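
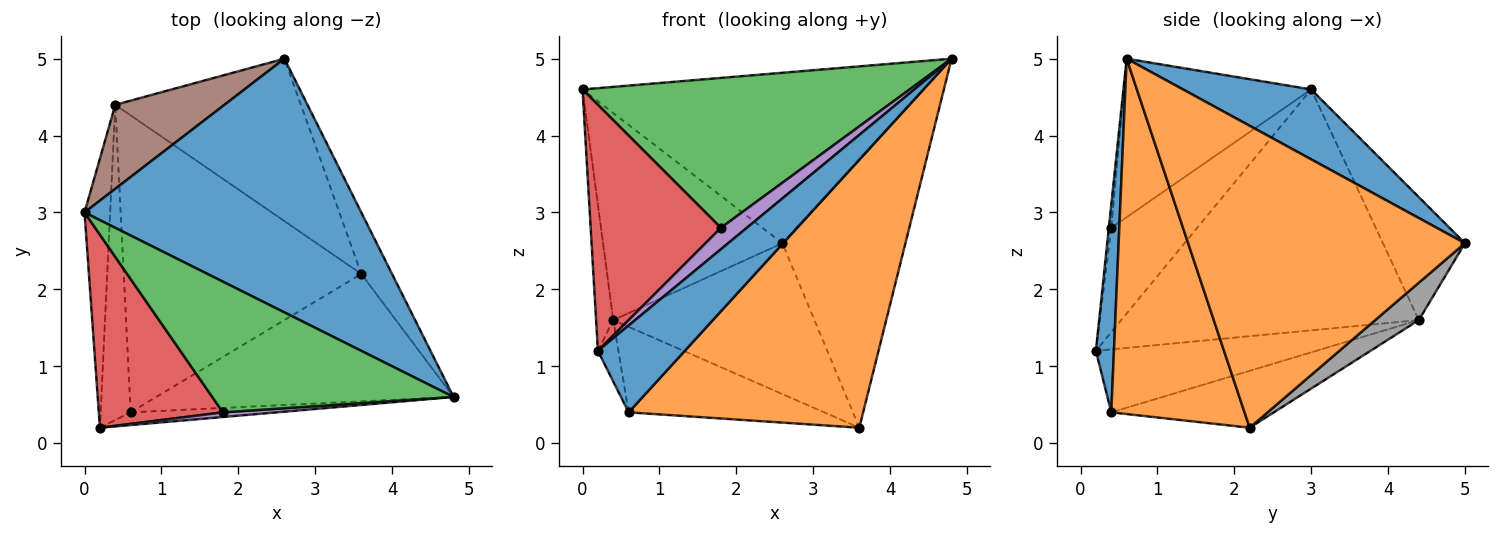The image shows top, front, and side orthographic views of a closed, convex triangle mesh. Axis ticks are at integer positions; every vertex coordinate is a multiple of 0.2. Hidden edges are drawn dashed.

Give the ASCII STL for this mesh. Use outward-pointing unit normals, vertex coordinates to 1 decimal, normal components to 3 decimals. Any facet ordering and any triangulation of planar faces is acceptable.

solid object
 facet normal 0.205 0.546 0.812
  outer loop
   vertex 2.6 5.0 2.6
   vertex 0.0 3.0 4.6
   vertex 4.8 0.6 5.0
  endloop
 endfacet
 facet normal 0.910 0.404 -0.093
  outer loop
   vertex 3.6 2.2 0.2
   vertex 2.6 5.0 2.6
   vertex 4.8 0.6 5.0
  endloop
 endfacet
 facet normal -0.396 -0.692 0.603
  outer loop
   vertex 1.8 0.4 2.8
   vertex 4.8 0.6 5.0
   vertex 0.0 3.0 4.6
  endloop
 endfacet
 facet normal -0.461 -0.698 0.548
  outer loop
   vertex 1.8 0.4 2.8
   vertex 0.0 3.0 4.6
   vertex 0.2 0.2 1.2
  endloop
 endfacet
 facet normal -0.091 -0.973 0.213
  outer loop
   vertex 1.8 0.4 2.8
   vertex 0.2 0.2 1.2
   vertex 4.8 0.6 5.0
  endloop
 endfacet
 facet normal -0.390 0.853 0.346
  outer loop
   vertex 0.4 4.4 1.6
   vertex 0.0 3.0 4.6
   vertex 2.6 5.0 2.6
  endloop
 endfacet
 facet normal -0.993 0.057 -0.106
  outer loop
   vertex 0.4 4.4 1.6
   vertex 0.2 0.2 1.2
   vertex 0.0 3.0 4.6
  endloop
 endfacet
 facet normal 0.146 0.673 -0.725
  outer loop
   vertex 0.4 4.4 1.6
   vertex 2.6 5.0 2.6
   vertex 3.6 2.2 0.2
  endloop
 endfacet
 facet normal -0.900 0.084 -0.429
  outer loop
   vertex 0.6 0.4 0.4
   vertex 0.2 0.2 1.2
   vertex 0.4 4.4 1.6
  endloop
 endfacet
 facet normal -0.224 0.270 -0.936
  outer loop
   vertex 0.6 0.4 0.4
   vertex 0.4 4.4 1.6
   vertex 3.6 2.2 0.2
  endloop
 endfacet
 facet normal 0.201 -0.969 -0.142
  outer loop
   vertex 0.6 0.4 0.4
   vertex 4.8 0.6 5.0
   vertex 0.2 0.2 1.2
  endloop
 endfacet
 facet normal 0.457 -0.803 -0.382
  outer loop
   vertex 0.6 0.4 0.4
   vertex 3.6 2.2 0.2
   vertex 4.8 0.6 5.0
  endloop
 endfacet
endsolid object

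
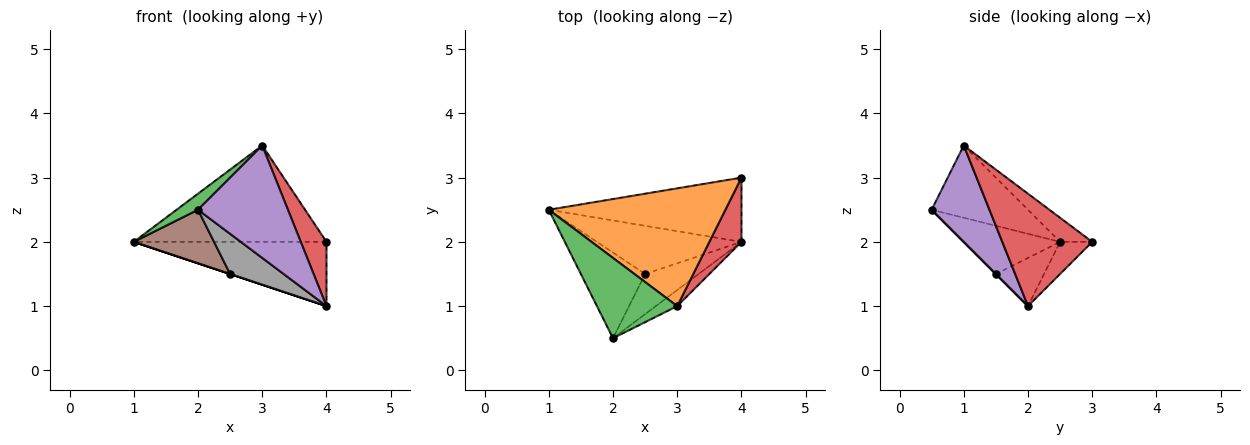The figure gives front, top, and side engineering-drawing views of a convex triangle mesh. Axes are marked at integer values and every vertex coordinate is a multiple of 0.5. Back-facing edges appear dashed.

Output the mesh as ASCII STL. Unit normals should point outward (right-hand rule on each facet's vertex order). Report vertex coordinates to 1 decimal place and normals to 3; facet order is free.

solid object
 facet normal -0.117 0.702 -0.702
  outer loop
   vertex 4.0 2.0 1.0
   vertex 1.0 2.5 2.0
   vertex 4.0 3.0 2.0
  endloop
 endfacet
 facet normal -0.105 0.630 0.770
  outer loop
   vertex 3.0 1.0 3.5
   vertex 4.0 3.0 2.0
   vertex 1.0 2.5 2.0
  endloop
 endfacet
 facet normal -0.662 -0.147 0.735
  outer loop
   vertex 3.0 1.0 3.5
   vertex 1.0 2.5 2.0
   vertex 2.0 0.5 2.5
  endloop
 endfacet
 facet normal 0.927 -0.265 0.265
  outer loop
   vertex 3.0 1.0 3.5
   vertex 4.0 2.0 1.0
   vertex 4.0 3.0 2.0
  endloop
 endfacet
 facet normal 0.537 -0.835 -0.119
  outer loop
   vertex 3.0 1.0 3.5
   vertex 2.0 0.5 2.5
   vertex 4.0 2.0 1.0
  endloop
 endfacet
 facet normal -0.537 -0.447 -0.716
  outer loop
   vertex 2.5 1.5 1.5
   vertex 2.0 0.5 2.5
   vertex 1.0 2.5 2.0
  endloop
 endfacet
 facet normal -0.316 0.000 -0.949
  outer loop
   vertex 2.5 1.5 1.5
   vertex 1.0 2.5 2.0
   vertex 4.0 2.0 1.0
  endloop
 endfacet
 facet normal 0.000 -0.707 -0.707
  outer loop
   vertex 2.5 1.5 1.5
   vertex 4.0 2.0 1.0
   vertex 2.0 0.5 2.5
  endloop
 endfacet
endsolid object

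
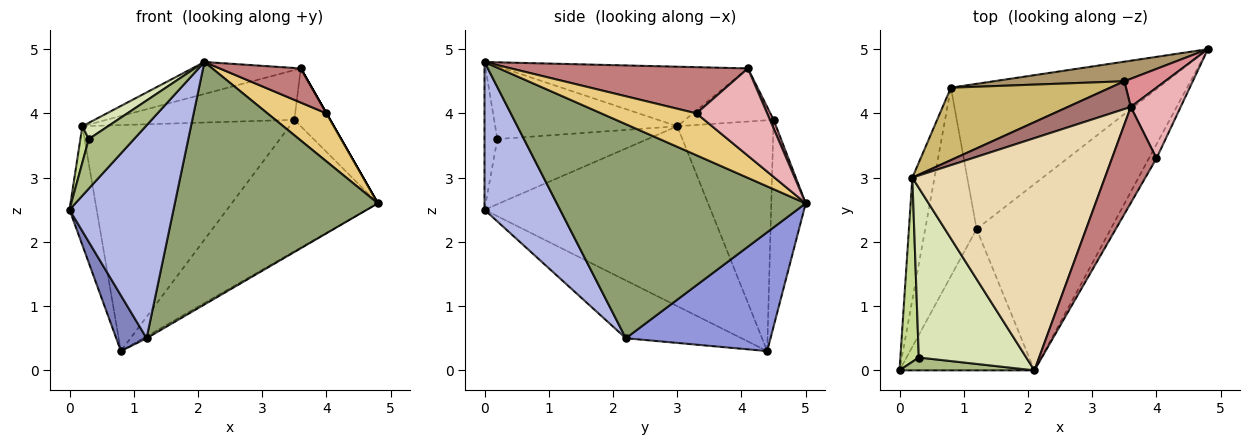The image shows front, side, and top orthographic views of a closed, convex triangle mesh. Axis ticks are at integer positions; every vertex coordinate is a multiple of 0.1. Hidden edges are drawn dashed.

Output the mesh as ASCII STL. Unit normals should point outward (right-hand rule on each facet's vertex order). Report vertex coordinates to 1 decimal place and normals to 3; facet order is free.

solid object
 facet normal -0.985 0.118 -0.122
  outer loop
   vertex 0.2 3.0 3.8
   vertex 0.8 4.4 0.3
   vertex 0.0 0.0 2.5
  endloop
 endfacet
 facet normal -0.733 -0.193 -0.652
  outer loop
   vertex 1.2 2.2 0.5
   vertex 0.0 0.0 2.5
   vertex 0.8 4.4 0.3
  endloop
 endfacet
 facet normal 0.497 0.012 -0.868
  outer loop
   vertex 1.2 2.2 0.5
   vertex 0.8 4.4 0.3
   vertex 4.8 5.0 2.6
  endloop
 endfacet
 facet normal 0.518 -0.713 -0.473
  outer loop
   vertex 1.2 2.2 0.5
   vertex 2.1 0.0 4.8
   vertex 0.0 0.0 2.5
  endloop
 endfacet
 facet normal 0.697 -0.569 -0.437
  outer loop
   vertex 1.2 2.2 0.5
   vertex 4.8 5.0 2.6
   vertex 2.1 0.0 4.8
  endloop
 endfacet
 facet normal -0.265 -0.933 0.242
  outer loop
   vertex 0.3 0.2 3.6
   vertex 0.0 0.0 2.5
   vertex 2.1 0.0 4.8
  endloop
 endfacet
 facet normal -0.961 -0.054 0.272
  outer loop
   vertex 0.3 0.2 3.6
   vertex 0.2 3.0 3.8
   vertex 0.0 0.0 2.5
  endloop
 endfacet
 facet normal -0.559 -0.079 0.825
  outer loop
   vertex 0.3 0.2 3.6
   vertex 2.1 0.0 4.8
   vertex 0.2 3.0 3.8
  endloop
 endfacet
 facet normal -0.227 0.963 0.143
  outer loop
   vertex 3.5 4.5 3.9
   vertex 4.8 5.0 2.6
   vertex 0.8 4.4 0.3
  endloop
 endfacet
 facet normal -0.404 0.871 0.279
  outer loop
   vertex 3.5 4.5 3.9
   vertex 0.8 4.4 0.3
   vertex 0.2 3.0 3.8
  endloop
 endfacet
 facet normal 0.840 -0.521 -0.152
  outer loop
   vertex 4.0 3.3 4.0
   vertex 2.1 0.0 4.8
   vertex 4.8 5.0 2.6
  endloop
 endfacet
 facet normal -0.293 0.130 0.947
  outer loop
   vertex 3.6 4.1 4.7
   vertex 0.2 3.0 3.8
   vertex 2.1 0.0 4.8
  endloop
 endfacet
 facet normal -0.381 0.807 0.451
  outer loop
   vertex 3.6 4.1 4.7
   vertex 3.5 4.5 3.9
   vertex 0.2 3.0 3.8
  endloop
 endfacet
 facet normal 0.699 -0.239 0.673
  outer loop
   vertex 3.6 4.1 4.7
   vertex 2.1 0.0 4.8
   vertex 4.0 3.3 4.0
  endloop
 endfacet
 facet normal 0.092 0.895 0.436
  outer loop
   vertex 3.6 4.1 4.7
   vertex 4.8 5.0 2.6
   vertex 3.5 4.5 3.9
  endloop
 endfacet
 facet normal 0.868 0.000 0.496
  outer loop
   vertex 3.6 4.1 4.7
   vertex 4.0 3.3 4.0
   vertex 4.8 5.0 2.6
  endloop
 endfacet
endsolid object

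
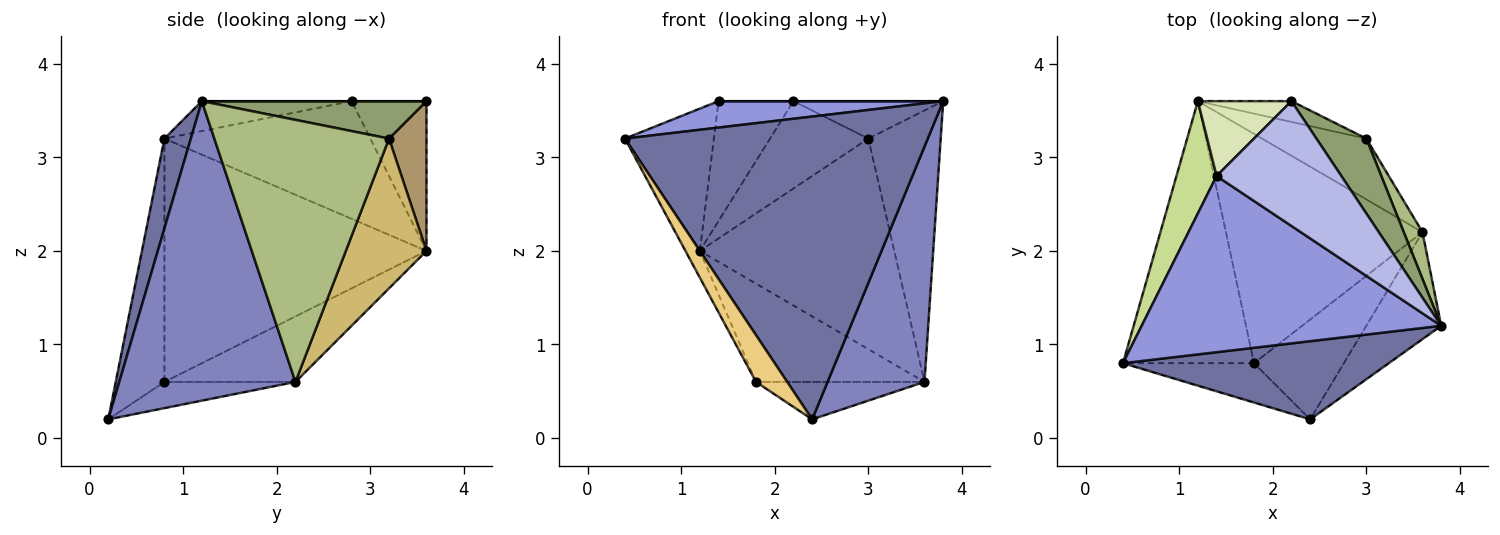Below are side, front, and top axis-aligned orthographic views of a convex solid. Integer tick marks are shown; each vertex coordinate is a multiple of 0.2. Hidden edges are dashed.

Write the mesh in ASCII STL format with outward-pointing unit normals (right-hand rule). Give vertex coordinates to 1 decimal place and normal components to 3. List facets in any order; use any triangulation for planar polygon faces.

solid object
 facet normal 0.084 -0.965 0.249
  outer loop
   vertex 2.4 0.2 0.2
   vertex 3.8 1.2 3.6
   vertex 0.4 0.8 3.2
  endloop
 endfacet
 facet normal 0.856 -0.471 -0.214
  outer loop
   vertex 3.6 2.2 0.6
   vertex 3.8 1.2 3.6
   vertex 2.4 0.2 0.2
  endloop
 endfacet
 facet normal -0.098 -0.148 0.984
  outer loop
   vertex 1.4 2.8 3.6
   vertex 0.4 0.8 3.2
   vertex 3.8 1.2 3.6
  endloop
 endfacet
 facet normal 0.000 0.000 1.000
  outer loop
   vertex 1.4 2.8 3.6
   vertex 3.8 1.2 3.6
   vertex 2.2 3.6 3.6
  endloop
 endfacet
 facet normal 0.557 0.371 0.743
  outer loop
   vertex 3.0 3.2 3.2
   vertex 2.2 3.6 3.6
   vertex 3.8 1.2 3.6
  endloop
 endfacet
 facet normal 0.922 0.382 0.066
  outer loop
   vertex 3.0 3.2 3.2
   vertex 3.8 1.2 3.6
   vertex 3.6 2.2 0.6
  endloop
 endfacet
 facet normal -0.876 0.378 0.299
  outer loop
   vertex 1.2 3.6 2.0
   vertex 0.4 0.8 3.2
   vertex 1.4 2.8 3.6
  endloop
 endfacet
 facet normal -0.647 0.647 0.404
  outer loop
   vertex 1.2 3.6 2.0
   vertex 1.4 2.8 3.6
   vertex 2.2 3.6 3.6
  endloop
 endfacet
 facet normal 0.347 0.912 -0.217
  outer loop
   vertex 1.2 3.6 2.0
   vertex 2.2 3.6 3.6
   vertex 3.0 3.2 3.2
  endloop
 endfacet
 facet normal 0.370 0.892 -0.258
  outer loop
   vertex 1.2 3.6 2.0
   vertex 3.0 3.2 3.2
   vertex 3.6 2.2 0.6
  endloop
 endfacet
 facet normal -0.767 -0.492 -0.413
  outer loop
   vertex 1.8 0.8 0.6
   vertex 2.4 0.2 0.2
   vertex 0.4 0.8 3.2
  endloop
 endfacet
 facet normal -0.879 0.048 -0.474
  outer loop
   vertex 1.8 0.8 0.6
   vertex 0.4 0.8 3.2
   vertex 1.2 3.6 2.0
  endloop
 endfacet
 facet normal -0.263 0.339 -0.903
  outer loop
   vertex 1.8 0.8 0.6
   vertex 3.6 2.2 0.6
   vertex 2.4 0.2 0.2
  endloop
 endfacet
 facet normal -0.293 0.377 -0.879
  outer loop
   vertex 1.8 0.8 0.6
   vertex 1.2 3.6 2.0
   vertex 3.6 2.2 0.6
  endloop
 endfacet
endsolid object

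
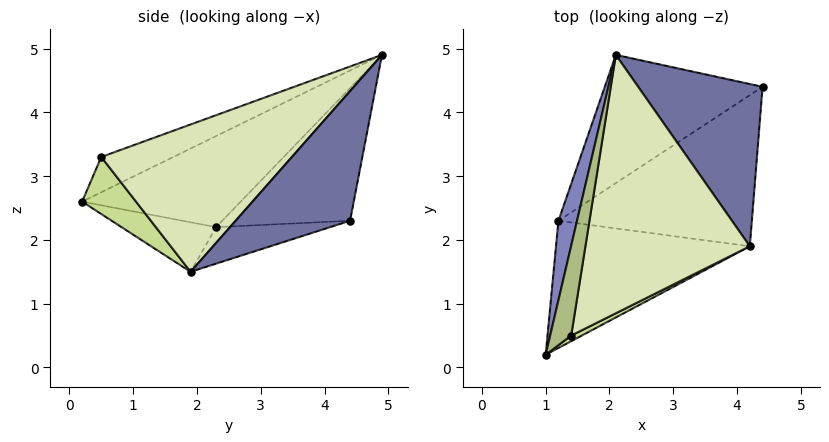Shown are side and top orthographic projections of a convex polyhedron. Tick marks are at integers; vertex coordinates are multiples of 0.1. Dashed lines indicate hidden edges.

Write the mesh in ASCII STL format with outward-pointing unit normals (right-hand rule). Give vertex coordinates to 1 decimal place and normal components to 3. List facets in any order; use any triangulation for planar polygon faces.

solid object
 facet normal 0.695 -0.269 0.667
  outer loop
   vertex 4.2 1.9 1.5
   vertex 4.4 4.4 2.3
   vertex 2.1 4.9 4.9
  endloop
 endfacet
 facet normal -0.971 0.130 0.198
  outer loop
   vertex 1.2 2.3 2.2
   vertex 1.0 0.2 2.6
   vertex 2.1 4.9 4.9
  endloop
 endfacet
 facet normal -0.451 0.713 -0.536
  outer loop
   vertex 1.2 2.3 2.2
   vertex 2.1 4.9 4.9
   vertex 4.4 4.4 2.3
  endloop
 endfacet
 facet normal -0.244 -0.159 -0.957
  outer loop
   vertex 1.2 2.3 2.2
   vertex 4.2 1.9 1.5
   vertex 1.0 0.2 2.6
  endloop
 endfacet
 facet normal -0.176 0.313 -0.933
  outer loop
   vertex 1.2 2.3 2.2
   vertex 4.4 4.4 2.3
   vertex 4.2 1.9 1.5
  endloop
 endfacet
 facet normal -0.858 -0.049 0.511
  outer loop
   vertex 1.4 0.5 3.3
   vertex 2.1 4.9 4.9
   vertex 1.0 0.2 2.6
  endloop
 endfacet
 facet normal 0.491 -0.866 0.091
  outer loop
   vertex 1.4 0.5 3.3
   vertex 1.0 0.2 2.6
   vertex 4.2 1.9 1.5
  endloop
 endfacet
 facet normal 0.624 -0.353 0.697
  outer loop
   vertex 1.4 0.5 3.3
   vertex 4.2 1.9 1.5
   vertex 2.1 4.9 4.9
  endloop
 endfacet
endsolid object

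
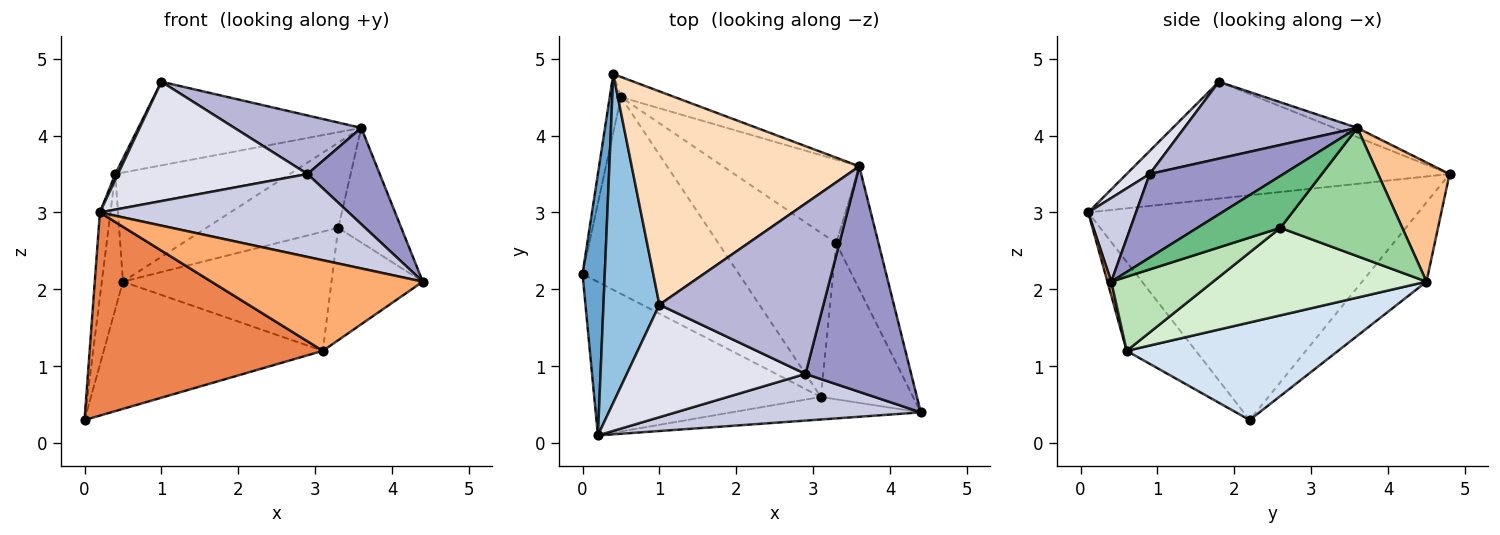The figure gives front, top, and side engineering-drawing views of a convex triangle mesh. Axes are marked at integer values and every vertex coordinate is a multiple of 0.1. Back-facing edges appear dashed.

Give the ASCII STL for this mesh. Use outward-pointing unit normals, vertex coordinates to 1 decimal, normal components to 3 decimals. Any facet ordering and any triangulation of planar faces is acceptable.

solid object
 facet normal -0.995 0.032 0.098
  outer loop
   vertex 0.2 0.1 3.0
   vertex 0.4 4.8 3.5
   vertex 0.0 2.2 0.3
  endloop
 endfacet
 facet normal -0.902 -0.008 0.432
  outer loop
   vertex 1.0 1.8 4.7
   vertex 0.4 4.8 3.5
   vertex 0.2 0.1 3.0
  endloop
 endfacet
 facet normal -0.942 0.309 -0.134
  outer loop
   vertex 0.5 4.5 2.1
   vertex 0.0 2.2 0.3
   vertex 0.4 4.8 3.5
  endloop
 endfacet
 facet normal 0.464 0.481 -0.744
  outer loop
   vertex 3.1 0.6 1.2
   vertex 0.0 2.2 0.3
   vertex 0.5 4.5 2.1
  endloop
 endfacet
 facet normal -0.230 -0.776 -0.587
  outer loop
   vertex 3.1 0.6 1.2
   vertex 0.2 0.1 3.0
   vertex 0.0 2.2 0.3
  endloop
 endfacet
 facet normal 0.018 -0.970 -0.241
  outer loop
   vertex 3.1 0.6 1.2
   vertex 4.4 0.4 2.1
   vertex 0.2 0.1 3.0
  endloop
 endfacet
 facet normal 0.374 0.912 -0.169
  outer loop
   vertex 3.6 3.6 4.1
   vertex 0.5 4.5 2.1
   vertex 0.4 4.8 3.5
  endloop
 endfacet
 facet normal -0.038 0.365 0.930
  outer loop
   vertex 3.6 3.6 4.1
   vertex 0.4 4.8 3.5
   vertex 1.0 1.8 4.7
  endloop
 endfacet
 facet normal 0.668 0.507 -0.544
  outer loop
   vertex 3.3 2.6 2.8
   vertex 3.6 3.6 4.1
   vertex 4.4 0.4 2.1
  endloop
 endfacet
 facet normal 0.550 0.596 -0.585
  outer loop
   vertex 3.3 2.6 2.8
   vertex 0.5 4.5 2.1
   vertex 3.6 3.6 4.1
  endloop
 endfacet
 facet normal 0.546 0.489 -0.680
  outer loop
   vertex 3.3 2.6 2.8
   vertex 4.4 0.4 2.1
   vertex 3.1 0.6 1.2
  endloop
 endfacet
 facet normal 0.515 0.503 -0.694
  outer loop
   vertex 3.3 2.6 2.8
   vertex 3.1 0.6 1.2
   vertex 0.5 4.5 2.1
  endloop
 endfacet
 facet normal 0.588 -0.318 0.744
  outer loop
   vertex 2.9 0.9 3.5
   vertex 4.4 0.4 2.1
   vertex 3.6 3.6 4.1
  endloop
 endfacet
 facet normal 0.405 -0.297 0.865
  outer loop
   vertex 2.9 0.9 3.5
   vertex 3.6 3.6 4.1
   vertex 1.0 1.8 4.7
  endloop
 endfacet
 facet normal 0.165 -0.859 0.484
  outer loop
   vertex 2.9 0.9 3.5
   vertex 0.2 0.1 3.0
   vertex 4.4 0.4 2.1
  endloop
 endfacet
 facet normal 0.088 -0.725 0.683
  outer loop
   vertex 2.9 0.9 3.5
   vertex 1.0 1.8 4.7
   vertex 0.2 0.1 3.0
  endloop
 endfacet
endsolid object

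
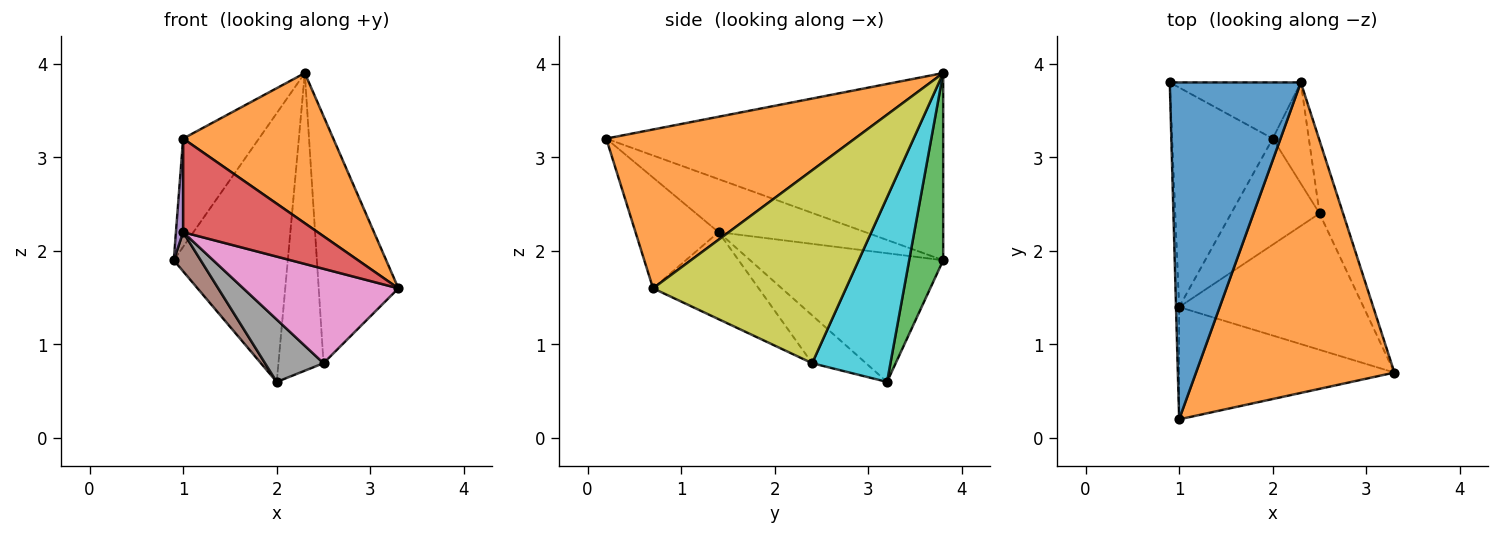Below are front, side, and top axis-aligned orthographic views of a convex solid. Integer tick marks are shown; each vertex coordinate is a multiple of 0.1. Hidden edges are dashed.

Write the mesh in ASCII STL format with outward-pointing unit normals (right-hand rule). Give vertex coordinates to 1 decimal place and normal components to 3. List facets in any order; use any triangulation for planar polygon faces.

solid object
 facet normal -0.806 0.181 0.564
  outer loop
   vertex 2.3 3.8 3.9
   vertex 0.9 3.8 1.9
   vertex 1.0 0.2 3.2
  endloop
 endfacet
 facet normal 0.585 -0.353 0.730
  outer loop
   vertex 2.3 3.8 3.9
   vertex 1.0 0.2 3.2
   vertex 3.3 0.7 1.6
  endloop
 endfacet
 facet normal 0.280 0.940 -0.196
  outer loop
   vertex 2.0 3.2 0.6
   vertex 0.9 3.8 1.9
   vertex 2.3 3.8 3.9
  endloop
 endfacet
 facet normal -0.368 -0.595 -0.714
  outer loop
   vertex 1.0 1.4 2.2
   vertex 3.3 0.7 1.6
   vertex 1.0 0.2 3.2
  endloop
 endfacet
 facet normal -0.997 -0.049 -0.059
  outer loop
   vertex 1.0 1.4 2.2
   vertex 1.0 0.2 3.2
   vertex 0.9 3.8 1.9
  endloop
 endfacet
 facet normal -0.783 -0.109 -0.612
  outer loop
   vertex 1.0 1.4 2.2
   vertex 0.9 3.8 1.9
   vertex 2.0 3.2 0.6
  endloop
 endfacet
 facet normal -0.362 -0.531 -0.767
  outer loop
   vertex 2.5 2.4 0.8
   vertex 3.3 0.7 1.6
   vertex 1.0 1.4 2.2
  endloop
 endfacet
 facet normal -0.423 -0.459 -0.781
  outer loop
   vertex 2.5 2.4 0.8
   vertex 1.0 1.4 2.2
   vertex 2.0 3.2 0.6
  endloop
 endfacet
 facet normal 0.918 0.379 -0.112
  outer loop
   vertex 2.5 2.4 0.8
   vertex 2.3 3.8 3.9
   vertex 3.3 0.7 1.6
  endloop
 endfacet
 facet normal 0.854 0.492 -0.167
  outer loop
   vertex 2.5 2.4 0.8
   vertex 2.0 3.2 0.6
   vertex 2.3 3.8 3.9
  endloop
 endfacet
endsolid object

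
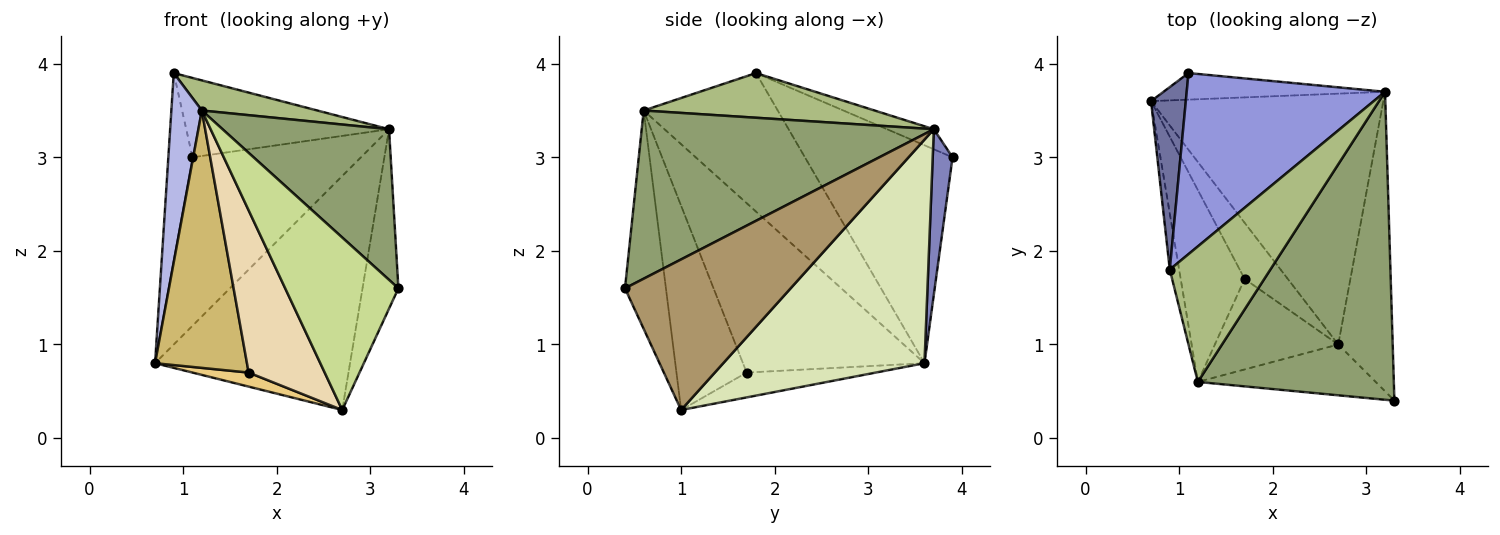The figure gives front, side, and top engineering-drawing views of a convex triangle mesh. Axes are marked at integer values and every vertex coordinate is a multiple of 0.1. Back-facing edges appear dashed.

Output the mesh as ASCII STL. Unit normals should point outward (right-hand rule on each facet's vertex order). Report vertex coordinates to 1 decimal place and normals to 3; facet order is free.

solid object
 facet normal -0.975 0.159 0.156
  outer loop
   vertex 1.1 3.9 3.0
   vertex 0.7 3.6 0.8
   vertex 0.9 1.8 3.9
  endloop
 endfacet
 facet normal 0.116 0.981 -0.155
  outer loop
   vertex 3.2 3.7 3.3
   vertex 0.7 3.6 0.8
   vertex 1.1 3.9 3.0
  endloop
 endfacet
 facet normal -0.092 0.400 0.912
  outer loop
   vertex 3.2 3.7 3.3
   vertex 1.1 3.9 3.0
   vertex 0.9 1.8 3.9
  endloop
 endfacet
 facet normal -0.973 -0.221 -0.066
  outer loop
   vertex 1.2 0.6 3.5
   vertex 0.9 1.8 3.9
   vertex 0.7 3.6 0.8
  endloop
 endfacet
 facet normal 0.611 -0.348 0.711
  outer loop
   vertex 1.2 0.6 3.5
   vertex 3.3 0.4 1.6
   vertex 3.2 3.7 3.3
  endloop
 endfacet
 facet normal 0.398 -0.199 0.896
  outer loop
   vertex 1.2 0.6 3.5
   vertex 3.2 3.7 3.3
   vertex 0.9 1.8 3.9
  endloop
 endfacet
 facet normal -0.328 -0.906 -0.267
  outer loop
   vertex 2.7 1.0 0.3
   vertex 3.3 0.4 1.6
   vertex 1.2 0.6 3.5
  endloop
 endfacet
 facet normal 0.576 0.558 -0.598
  outer loop
   vertex 2.7 1.0 0.3
   vertex 0.7 3.6 0.8
   vertex 3.2 3.7 3.3
  endloop
 endfacet
 facet normal 0.921 0.200 -0.333
  outer loop
   vertex 2.7 1.0 0.3
   vertex 3.2 3.7 3.3
   vertex 3.3 0.4 1.6
  endloop
 endfacet
 facet normal -0.845 -0.428 -0.319
  outer loop
   vertex 1.7 1.7 0.7
   vertex 1.2 0.6 3.5
   vertex 0.7 3.6 0.8
  endloop
 endfacet
 facet normal -0.487 -0.212 -0.847
  outer loop
   vertex 1.7 1.7 0.7
   vertex 0.7 3.6 0.8
   vertex 2.7 1.0 0.3
  endloop
 endfacet
 facet normal -0.628 -0.680 -0.379
  outer loop
   vertex 1.7 1.7 0.7
   vertex 2.7 1.0 0.3
   vertex 1.2 0.6 3.5
  endloop
 endfacet
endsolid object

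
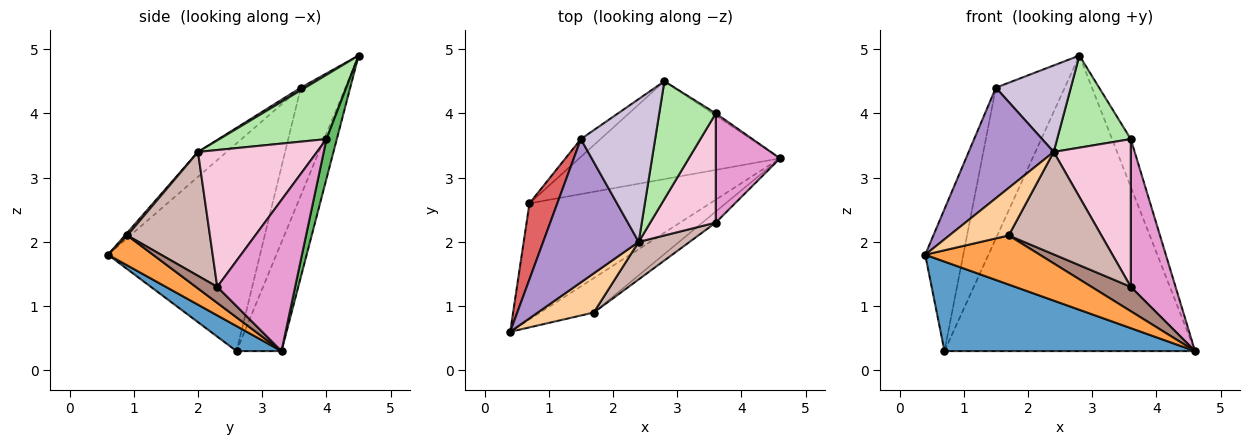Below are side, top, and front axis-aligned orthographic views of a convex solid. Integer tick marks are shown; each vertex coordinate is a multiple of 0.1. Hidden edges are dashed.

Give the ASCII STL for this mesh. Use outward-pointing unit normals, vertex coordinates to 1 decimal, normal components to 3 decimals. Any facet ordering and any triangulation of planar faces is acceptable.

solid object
 facet normal 0.109 -0.607 -0.787
  outer loop
   vertex 0.7 2.6 0.3
   vertex 4.6 3.3 0.3
   vertex 0.4 0.6 1.8
  endloop
 endfacet
 facet normal -0.168 0.936 -0.310
  outer loop
   vertex 0.7 2.6 0.3
   vertex 2.8 4.5 4.9
   vertex 4.6 3.3 0.3
  endloop
 endfacet
 facet normal 0.306 -0.780 -0.546
  outer loop
   vertex 1.7 0.9 2.1
   vertex 0.4 0.6 1.8
   vertex 4.6 3.3 0.3
  endloop
 endfacet
 facet normal 0.031 -0.771 0.636
  outer loop
   vertex 1.7 0.9 2.1
   vertex 2.4 2.0 3.4
   vertex 0.4 0.6 1.8
  endloop
 endfacet
 facet normal 0.483 0.875 -0.039
  outer loop
   vertex 3.6 4.0 3.6
   vertex 4.6 3.3 0.3
   vertex 2.8 4.5 4.9
  endloop
 endfacet
 facet normal 0.667 -0.459 0.587
  outer loop
   vertex 3.6 4.0 3.6
   vertex 2.8 4.5 4.9
   vertex 2.4 2.0 3.4
  endloop
 endfacet
 facet normal -0.962 0.241 0.129
  outer loop
   vertex 1.5 3.6 4.4
   vertex 0.7 2.6 0.3
   vertex 0.4 0.6 1.8
  endloop
 endfacet
 facet normal -0.541 0.836 -0.098
  outer loop
   vertex 1.5 3.6 4.4
   vertex 2.8 4.5 4.9
   vertex 0.7 2.6 0.3
  endloop
 endfacet
 facet normal -0.202 -0.598 0.776
  outer loop
   vertex 1.5 3.6 4.4
   vertex 0.4 0.6 1.8
   vertex 2.4 2.0 3.4
  endloop
 endfacet
 facet normal 0.030 -0.518 0.855
  outer loop
   vertex 1.5 3.6 4.4
   vertex 2.4 2.0 3.4
   vertex 2.8 4.5 4.9
  endloop
 endfacet
 facet normal 0.445 -0.815 -0.371
  outer loop
   vertex 3.6 2.3 1.3
   vertex 1.7 0.9 2.1
   vertex 4.6 3.3 0.3
  endloop
 endfacet
 facet normal 0.642 -0.720 0.264
  outer loop
   vertex 3.6 2.3 1.3
   vertex 2.4 2.0 3.4
   vertex 1.7 0.9 2.1
  endloop
 endfacet
 facet normal 0.813 -0.468 0.346
  outer loop
   vertex 3.6 2.3 1.3
   vertex 4.6 3.3 0.3
   vertex 3.6 4.0 3.6
  endloop
 endfacet
 facet normal 0.779 -0.505 0.373
  outer loop
   vertex 3.6 2.3 1.3
   vertex 3.6 4.0 3.6
   vertex 2.4 2.0 3.4
  endloop
 endfacet
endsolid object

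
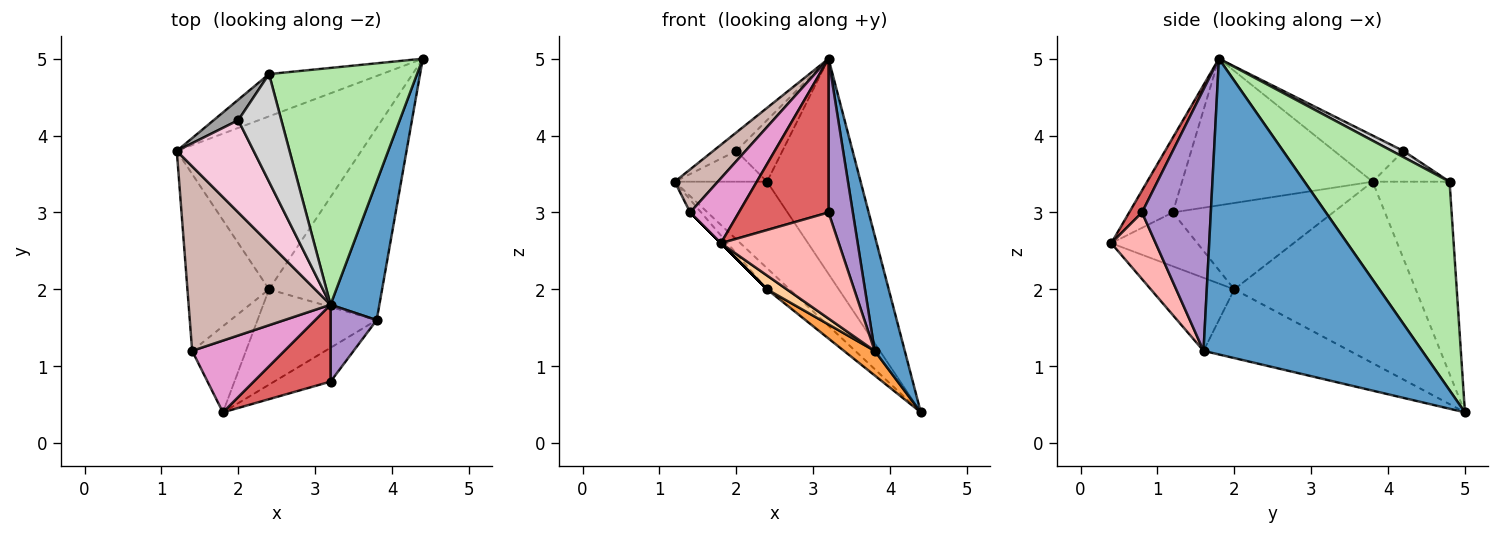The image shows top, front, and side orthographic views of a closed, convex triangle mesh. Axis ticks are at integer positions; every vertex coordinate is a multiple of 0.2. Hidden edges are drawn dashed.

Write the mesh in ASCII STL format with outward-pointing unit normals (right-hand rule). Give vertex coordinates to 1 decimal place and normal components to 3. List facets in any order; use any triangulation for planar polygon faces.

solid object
 facet normal 0.978 -0.135 0.161
  outer loop
   vertex 3.8 1.6 1.2
   vertex 4.4 5.0 0.4
   vertex 3.2 1.8 5.0
  endloop
 endfacet
 facet normal -0.698 0.087 -0.710
  outer loop
   vertex 2.4 2.0 2.0
   vertex 1.2 3.8 3.4
   vertex 4.4 5.0 0.4
  endloop
 endfacet
 facet normal -0.516 -0.109 -0.849
  outer loop
   vertex 2.4 2.0 2.0
   vertex 4.4 5.0 0.4
   vertex 3.8 1.6 1.2
  endloop
 endfacet
 facet normal -0.519 -0.123 -0.846
  outer loop
   vertex 2.4 2.0 2.0
   vertex 3.8 1.6 1.2
   vertex 1.8 0.4 2.6
  endloop
 endfacet
 facet normal -0.599 0.719 -0.352
  outer loop
   vertex 2.4 4.8 3.4
   vertex 4.4 5.0 0.4
   vertex 1.2 3.8 3.4
  endloop
 endfacet
 facet normal 0.722 0.466 0.512
  outer loop
   vertex 2.4 4.8 3.4
   vertex 3.2 1.8 5.0
   vertex 4.4 5.0 0.4
  endloop
 endfacet
 facet normal 0.127 -0.887 0.444
  outer loop
   vertex 3.2 0.8 3.0
   vertex 3.2 1.8 5.0
   vertex 1.8 0.4 2.6
  endloop
 endfacet
 facet normal 0.338 -0.897 -0.286
  outer loop
   vertex 3.2 0.8 3.0
   vertex 1.8 0.4 2.6
   vertex 3.8 1.6 1.2
  endloop
 endfacet
 facet normal 0.930 -0.328 0.164
  outer loop
   vertex 3.2 0.8 3.0
   vertex 3.8 1.6 1.2
   vertex 3.2 1.8 5.0
  endloop
 endfacet
 facet normal -0.726 0.050 -0.686
  outer loop
   vertex 1.4 1.2 3.0
   vertex 1.2 3.8 3.4
   vertex 2.4 2.0 2.0
  endloop
 endfacet
 facet normal -0.707 0.000 -0.707
  outer loop
   vertex 1.4 1.2 3.0
   vertex 2.4 2.0 2.0
   vertex 1.8 0.4 2.6
  endloop
 endfacet
 facet normal -0.709 -0.160 0.686
  outer loop
   vertex 1.4 1.2 3.0
   vertex 3.2 1.8 5.0
   vertex 1.2 3.8 3.4
  endloop
 endfacet
 facet normal -0.515 -0.575 0.636
  outer loop
   vertex 1.4 1.2 3.0
   vertex 1.8 0.4 2.6
   vertex 3.2 1.8 5.0
  endloop
 endfacet
 facet normal -0.507 0.169 0.845
  outer loop
   vertex 2.0 4.2 3.8
   vertex 1.2 3.8 3.4
   vertex 3.2 1.8 5.0
  endloop
 endfacet
 facet normal -0.570 0.684 0.456
  outer loop
   vertex 2.0 4.2 3.8
   vertex 2.4 4.8 3.4
   vertex 1.2 3.8 3.4
  endloop
 endfacet
 facet normal 0.123 0.492 0.862
  outer loop
   vertex 2.0 4.2 3.8
   vertex 3.2 1.8 5.0
   vertex 2.4 4.8 3.4
  endloop
 endfacet
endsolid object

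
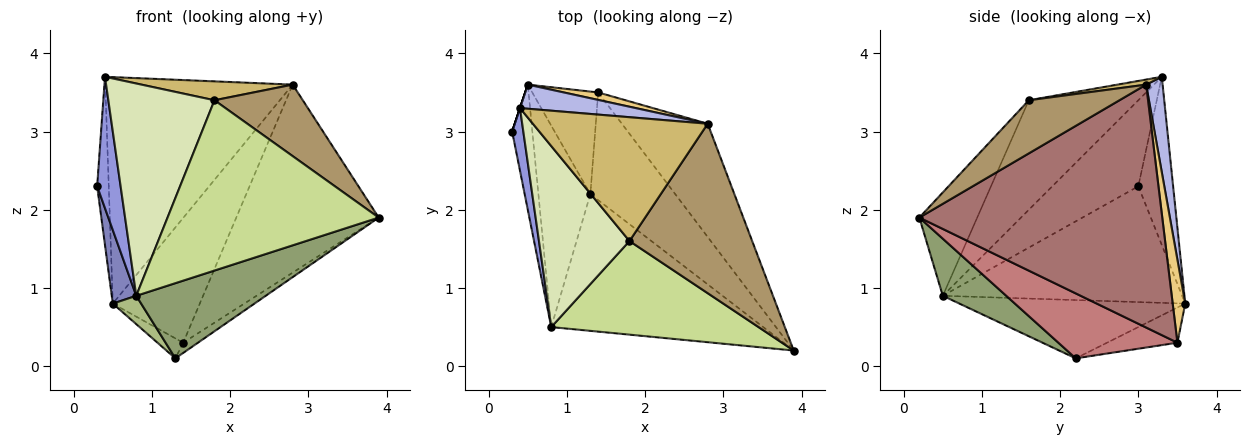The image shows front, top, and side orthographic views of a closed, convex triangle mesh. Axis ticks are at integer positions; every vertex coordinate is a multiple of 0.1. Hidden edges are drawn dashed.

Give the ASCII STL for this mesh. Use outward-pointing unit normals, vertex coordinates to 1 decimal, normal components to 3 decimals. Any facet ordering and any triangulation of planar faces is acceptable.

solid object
 facet normal -0.949 0.316 0.000
  outer loop
   vertex 0.4 3.3 3.7
   vertex 0.5 3.6 0.8
   vertex 0.3 3.0 2.3
  endloop
 endfacet
 facet normal -0.980 -0.100 -0.171
  outer loop
   vertex 0.8 0.5 0.9
   vertex 0.3 3.0 2.3
   vertex 0.5 3.6 0.8
  endloop
 endfacet
 facet normal -0.957 -0.261 0.124
  outer loop
   vertex 0.8 0.5 0.9
   vertex 0.4 3.3 3.7
   vertex 0.3 3.0 2.3
  endloop
 endfacet
 facet normal 0.087 0.991 0.105
  outer loop
   vertex 2.8 3.1 3.6
   vertex 0.5 3.6 0.8
   vertex 0.4 3.3 3.7
  endloop
 endfacet
 facet normal 0.230 -0.469 -0.853
  outer loop
   vertex 1.3 2.2 0.1
   vertex 3.9 0.2 1.9
   vertex 0.8 0.5 0.9
  endloop
 endfacet
 facet normal -0.743 -0.093 -0.663
  outer loop
   vertex 1.3 2.2 0.1
   vertex 0.8 0.5 0.9
   vertex 0.5 3.6 0.8
  endloop
 endfacet
 facet normal -0.234 -0.852 0.468
  outer loop
   vertex 1.8 1.6 3.4
   vertex 0.8 0.5 0.9
   vertex 3.9 0.2 1.9
  endloop
 endfacet
 facet normal -0.617 -0.599 0.510
  outer loop
   vertex 1.8 1.6 3.4
   vertex 0.4 3.3 3.7
   vertex 0.8 0.5 0.9
  endloop
 endfacet
 facet normal 0.371 -0.361 0.856
  outer loop
   vertex 1.8 1.6 3.4
   vertex 3.9 0.2 1.9
   vertex 2.8 3.1 3.6
  endloop
 endfacet
 facet normal 0.029 -0.151 0.988
  outer loop
   vertex 1.8 1.6 3.4
   vertex 2.8 3.1 3.6
   vertex 0.4 3.3 3.7
  endloop
 endfacet
 facet normal 0.143 0.988 0.059
  outer loop
   vertex 1.4 3.5 0.3
   vertex 0.5 3.6 0.8
   vertex 2.8 3.1 3.6
  endloop
 endfacet
 facet normal -0.464 0.169 -0.869
  outer loop
   vertex 1.4 3.5 0.3
   vertex 1.3 2.2 0.1
   vertex 0.5 3.6 0.8
  endloop
 endfacet
 facet normal 0.825 0.484 -0.291
  outer loop
   vertex 1.4 3.5 0.3
   vertex 2.8 3.1 3.6
   vertex 3.9 0.2 1.9
  endloop
 endfacet
 facet normal 0.606 0.075 -0.792
  outer loop
   vertex 1.4 3.5 0.3
   vertex 3.9 0.2 1.9
   vertex 1.3 2.2 0.1
  endloop
 endfacet
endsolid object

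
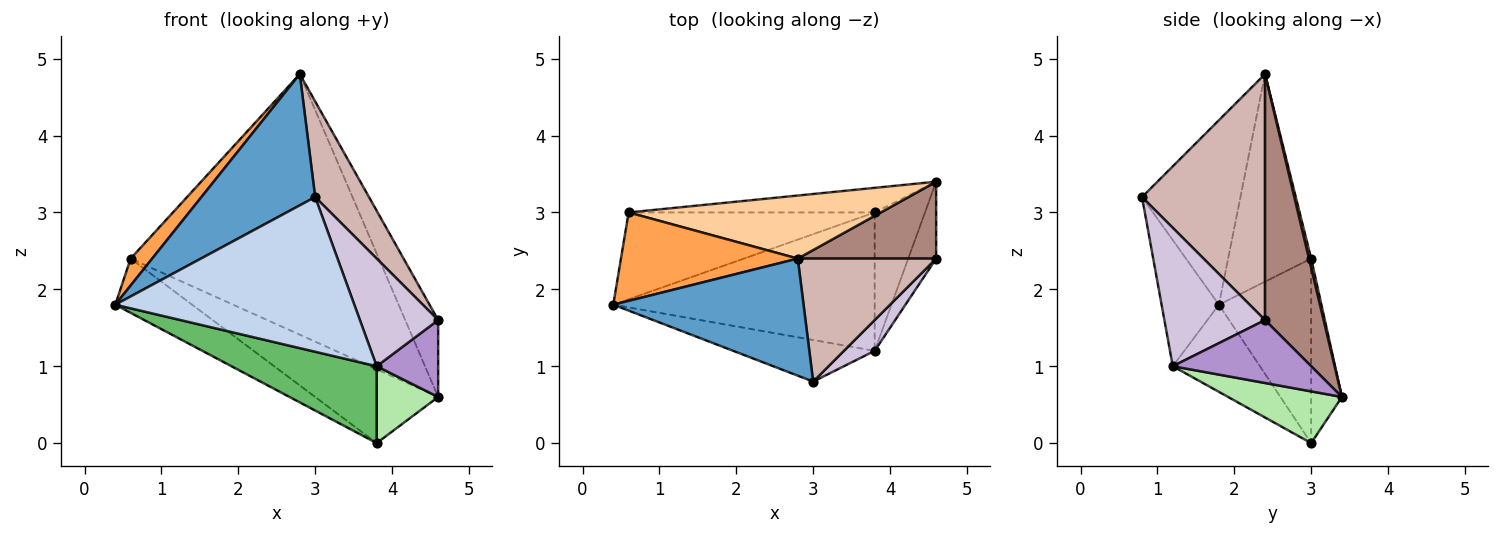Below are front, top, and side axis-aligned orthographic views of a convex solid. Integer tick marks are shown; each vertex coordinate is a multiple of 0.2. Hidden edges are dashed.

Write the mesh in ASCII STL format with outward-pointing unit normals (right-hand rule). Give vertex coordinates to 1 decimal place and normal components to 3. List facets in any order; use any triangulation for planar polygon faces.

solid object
 facet normal -0.542 -0.627 0.559
  outer loop
   vertex 2.8 2.4 4.8
   vertex 0.4 1.8 1.8
   vertex 3.0 0.8 3.2
  endloop
 endfacet
 facet normal -0.226 -0.941 -0.253
  outer loop
   vertex 3.8 1.2 1.0
   vertex 3.0 0.8 3.2
   vertex 0.4 1.8 1.8
  endloop
 endfacet
 facet normal -0.747 -0.194 0.636
  outer loop
   vertex 0.6 3.0 2.4
   vertex 0.4 1.8 1.8
   vertex 2.8 2.4 4.8
  endloop
 endfacet
 facet normal 0.009 0.972 0.235
  outer loop
   vertex 0.6 3.0 2.4
   vertex 2.8 2.4 4.8
   vertex 4.6 3.4 0.6
  endloop
 endfacet
 facet normal -0.280 -0.466 -0.839
  outer loop
   vertex 3.8 3.0 0.0
   vertex 3.8 1.2 1.0
   vertex 0.4 1.8 1.8
  endloop
 endfacet
 facet normal 0.668 -0.361 -0.650
  outer loop
   vertex 3.8 3.0 0.0
   vertex 4.6 3.4 0.6
   vertex 3.8 1.2 1.0
  endloop
 endfacet
 facet normal -0.537 0.447 -0.716
  outer loop
   vertex 3.8 3.0 0.0
   vertex 0.4 1.8 1.8
   vertex 0.6 3.0 2.4
  endloop
 endfacet
 facet normal -0.231 0.923 -0.308
  outer loop
   vertex 3.8 3.0 0.0
   vertex 0.6 3.0 2.4
   vertex 4.6 3.4 0.6
  endloop
 endfacet
 facet normal 0.847 -0.376 -0.376
  outer loop
   vertex 4.6 2.4 1.6
   vertex 3.8 1.2 1.0
   vertex 4.6 3.4 0.6
  endloop
 endfacet
 facet normal 0.777 -0.605 0.173
  outer loop
   vertex 4.6 2.4 1.6
   vertex 3.0 0.8 3.2
   vertex 3.8 1.2 1.0
  endloop
 endfacet
 facet normal 0.783 0.440 0.440
  outer loop
   vertex 4.6 2.4 1.6
   vertex 4.6 3.4 0.6
   vertex 2.8 2.4 4.8
  endloop
 endfacet
 facet normal 0.814 -0.356 0.458
  outer loop
   vertex 4.6 2.4 1.6
   vertex 2.8 2.4 4.8
   vertex 3.0 0.8 3.2
  endloop
 endfacet
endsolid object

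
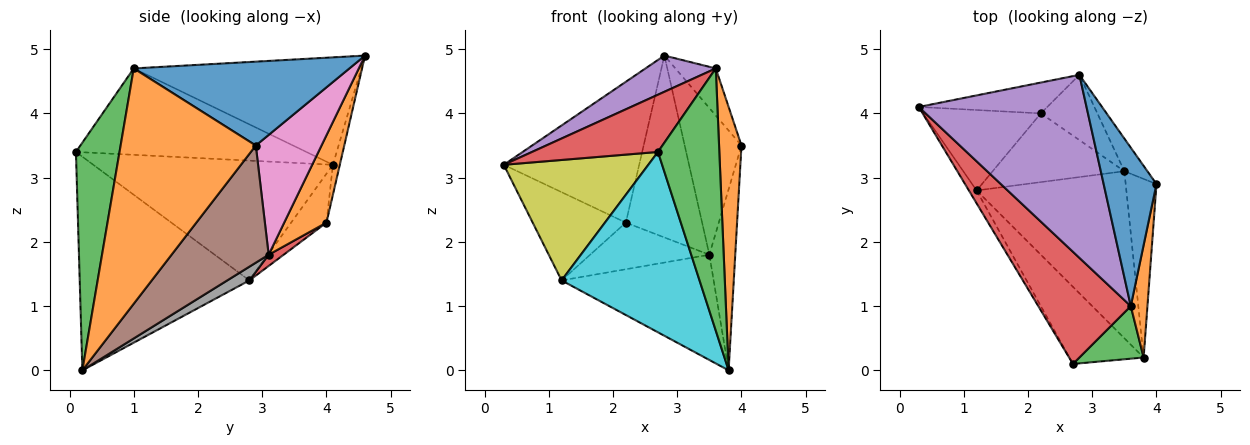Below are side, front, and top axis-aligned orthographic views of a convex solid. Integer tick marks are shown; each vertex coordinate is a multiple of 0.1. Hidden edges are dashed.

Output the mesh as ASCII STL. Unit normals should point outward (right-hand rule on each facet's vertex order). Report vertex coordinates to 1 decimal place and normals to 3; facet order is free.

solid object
 facet normal 0.836 0.156 0.526
  outer loop
   vertex 3.6 1.0 4.7
   vertex 4.0 2.9 3.5
   vertex 2.8 4.6 4.9
  endloop
 endfacet
 facet normal 0.984 -0.163 0.070
  outer loop
   vertex 3.6 1.0 4.7
   vertex 3.8 0.2 0.0
   vertex 4.0 2.9 3.5
  endloop
 endfacet
 facet normal 0.572 -0.805 0.161
  outer loop
   vertex 3.6 1.0 4.7
   vertex 2.7 0.1 3.4
   vertex 3.8 0.2 0.0
  endloop
 endfacet
 facet normal -0.640 -0.349 0.685
  outer loop
   vertex 3.6 1.0 4.7
   vertex 0.3 4.1 3.2
   vertex 2.7 0.1 3.4
  endloop
 endfacet
 facet normal -0.532 -0.164 0.831
  outer loop
   vertex 3.6 1.0 4.7
   vertex 2.8 4.6 4.9
   vertex 0.3 4.1 3.2
  endloop
 endfacet
 facet normal 0.937 0.250 -0.246
  outer loop
   vertex 3.5 3.1 1.8
   vertex 4.0 2.9 3.5
   vertex 3.8 0.2 0.0
  endloop
 endfacet
 facet normal 0.749 0.647 -0.144
  outer loop
   vertex 3.5 3.1 1.8
   vertex 2.8 4.6 4.9
   vertex 4.0 2.9 3.5
  endloop
 endfacet
 facet normal 0.077 0.532 -0.843
  outer loop
   vertex 1.2 2.8 1.4
   vertex 3.5 3.1 1.8
   vertex 3.8 0.2 0.0
  endloop
 endfacet
 facet normal -0.855 -0.516 -0.055
  outer loop
   vertex 1.2 2.8 1.4
   vertex 2.7 0.1 3.4
   vertex 0.3 4.1 3.2
  endloop
 endfacet
 facet normal -0.749 -0.609 -0.260
  outer loop
   vertex 1.2 2.8 1.4
   vertex 3.8 0.2 0.0
   vertex 2.7 0.1 3.4
  endloop
 endfacet
 facet normal -0.050 0.976 -0.214
  outer loop
   vertex 2.2 4.0 2.3
   vertex 0.3 4.1 3.2
   vertex 2.8 4.6 4.9
  endloop
 endfacet
 facet normal 0.463 0.835 -0.299
  outer loop
   vertex 2.2 4.0 2.3
   vertex 2.8 4.6 4.9
   vertex 3.5 3.1 1.8
  endloop
 endfacet
 facet normal -0.270 0.711 -0.649
  outer loop
   vertex 2.2 4.0 2.3
   vertex 1.2 2.8 1.4
   vertex 0.3 4.1 3.2
  endloop
 endfacet
 facet normal 0.070 0.560 -0.825
  outer loop
   vertex 2.2 4.0 2.3
   vertex 3.5 3.1 1.8
   vertex 1.2 2.8 1.4
  endloop
 endfacet
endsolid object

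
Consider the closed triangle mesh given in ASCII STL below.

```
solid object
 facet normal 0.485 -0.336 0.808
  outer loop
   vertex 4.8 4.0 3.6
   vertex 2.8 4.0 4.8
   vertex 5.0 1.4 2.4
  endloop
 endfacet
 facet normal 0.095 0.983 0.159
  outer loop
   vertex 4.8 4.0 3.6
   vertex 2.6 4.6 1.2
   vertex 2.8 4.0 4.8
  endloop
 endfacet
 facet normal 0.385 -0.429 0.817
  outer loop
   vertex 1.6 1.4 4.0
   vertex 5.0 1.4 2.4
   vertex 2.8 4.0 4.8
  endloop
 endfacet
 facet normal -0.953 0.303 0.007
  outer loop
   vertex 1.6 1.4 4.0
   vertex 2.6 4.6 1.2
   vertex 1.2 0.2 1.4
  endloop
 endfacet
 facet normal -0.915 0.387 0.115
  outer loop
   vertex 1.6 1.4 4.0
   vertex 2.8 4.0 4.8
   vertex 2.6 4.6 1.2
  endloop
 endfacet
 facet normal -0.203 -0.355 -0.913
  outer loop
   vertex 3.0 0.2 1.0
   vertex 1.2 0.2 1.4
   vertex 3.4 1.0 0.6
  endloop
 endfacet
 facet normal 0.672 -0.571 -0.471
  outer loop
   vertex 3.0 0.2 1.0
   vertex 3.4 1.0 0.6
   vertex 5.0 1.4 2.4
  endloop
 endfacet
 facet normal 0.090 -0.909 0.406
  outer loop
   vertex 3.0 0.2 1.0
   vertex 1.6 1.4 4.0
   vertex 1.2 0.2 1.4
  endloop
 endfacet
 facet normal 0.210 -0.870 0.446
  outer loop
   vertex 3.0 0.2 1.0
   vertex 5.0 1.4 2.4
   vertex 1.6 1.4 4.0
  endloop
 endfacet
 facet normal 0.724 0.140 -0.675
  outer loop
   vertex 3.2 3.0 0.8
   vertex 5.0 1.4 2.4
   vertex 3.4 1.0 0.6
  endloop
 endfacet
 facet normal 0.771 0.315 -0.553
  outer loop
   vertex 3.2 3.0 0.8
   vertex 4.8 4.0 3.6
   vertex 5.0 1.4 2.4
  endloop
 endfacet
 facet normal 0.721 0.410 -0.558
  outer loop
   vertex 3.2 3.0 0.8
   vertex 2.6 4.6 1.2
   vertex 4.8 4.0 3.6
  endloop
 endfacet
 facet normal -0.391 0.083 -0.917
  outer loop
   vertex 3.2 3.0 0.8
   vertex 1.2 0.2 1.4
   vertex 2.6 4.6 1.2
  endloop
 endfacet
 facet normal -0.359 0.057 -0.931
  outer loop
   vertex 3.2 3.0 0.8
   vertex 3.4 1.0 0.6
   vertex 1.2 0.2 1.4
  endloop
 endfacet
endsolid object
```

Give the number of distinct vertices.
9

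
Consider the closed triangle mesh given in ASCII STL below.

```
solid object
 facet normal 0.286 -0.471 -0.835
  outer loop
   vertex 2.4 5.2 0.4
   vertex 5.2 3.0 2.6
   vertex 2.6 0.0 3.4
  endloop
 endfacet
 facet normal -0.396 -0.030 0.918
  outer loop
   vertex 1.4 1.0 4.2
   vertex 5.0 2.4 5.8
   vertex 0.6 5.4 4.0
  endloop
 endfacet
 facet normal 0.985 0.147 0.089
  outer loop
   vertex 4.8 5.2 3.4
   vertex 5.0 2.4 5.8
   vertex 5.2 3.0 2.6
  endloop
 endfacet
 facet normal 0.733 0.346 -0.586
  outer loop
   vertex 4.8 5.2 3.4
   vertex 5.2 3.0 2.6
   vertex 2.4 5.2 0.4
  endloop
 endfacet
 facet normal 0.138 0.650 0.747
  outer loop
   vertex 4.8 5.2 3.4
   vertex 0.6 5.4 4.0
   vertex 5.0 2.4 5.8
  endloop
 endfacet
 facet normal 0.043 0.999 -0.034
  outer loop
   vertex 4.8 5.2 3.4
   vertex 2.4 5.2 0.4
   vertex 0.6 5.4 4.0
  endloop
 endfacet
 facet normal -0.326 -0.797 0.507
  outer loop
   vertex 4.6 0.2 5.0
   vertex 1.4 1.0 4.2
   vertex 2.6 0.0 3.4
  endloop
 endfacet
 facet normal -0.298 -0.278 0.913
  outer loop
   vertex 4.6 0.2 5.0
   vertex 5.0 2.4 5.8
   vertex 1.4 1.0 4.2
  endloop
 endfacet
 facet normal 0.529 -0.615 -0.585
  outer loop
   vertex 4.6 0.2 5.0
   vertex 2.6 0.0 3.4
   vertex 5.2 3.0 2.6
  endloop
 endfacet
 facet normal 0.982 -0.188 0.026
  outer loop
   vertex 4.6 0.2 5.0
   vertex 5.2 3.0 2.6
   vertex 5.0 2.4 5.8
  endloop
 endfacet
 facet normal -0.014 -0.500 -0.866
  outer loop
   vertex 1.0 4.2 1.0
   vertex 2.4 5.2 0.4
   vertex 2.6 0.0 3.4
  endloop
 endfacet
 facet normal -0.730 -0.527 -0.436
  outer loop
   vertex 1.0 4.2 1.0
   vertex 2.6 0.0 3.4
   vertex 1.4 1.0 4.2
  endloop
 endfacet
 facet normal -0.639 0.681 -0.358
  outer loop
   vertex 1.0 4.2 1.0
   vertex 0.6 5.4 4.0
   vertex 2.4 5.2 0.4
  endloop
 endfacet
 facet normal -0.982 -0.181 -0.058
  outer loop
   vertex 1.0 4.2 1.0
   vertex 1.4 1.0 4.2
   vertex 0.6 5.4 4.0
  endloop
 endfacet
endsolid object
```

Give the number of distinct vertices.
9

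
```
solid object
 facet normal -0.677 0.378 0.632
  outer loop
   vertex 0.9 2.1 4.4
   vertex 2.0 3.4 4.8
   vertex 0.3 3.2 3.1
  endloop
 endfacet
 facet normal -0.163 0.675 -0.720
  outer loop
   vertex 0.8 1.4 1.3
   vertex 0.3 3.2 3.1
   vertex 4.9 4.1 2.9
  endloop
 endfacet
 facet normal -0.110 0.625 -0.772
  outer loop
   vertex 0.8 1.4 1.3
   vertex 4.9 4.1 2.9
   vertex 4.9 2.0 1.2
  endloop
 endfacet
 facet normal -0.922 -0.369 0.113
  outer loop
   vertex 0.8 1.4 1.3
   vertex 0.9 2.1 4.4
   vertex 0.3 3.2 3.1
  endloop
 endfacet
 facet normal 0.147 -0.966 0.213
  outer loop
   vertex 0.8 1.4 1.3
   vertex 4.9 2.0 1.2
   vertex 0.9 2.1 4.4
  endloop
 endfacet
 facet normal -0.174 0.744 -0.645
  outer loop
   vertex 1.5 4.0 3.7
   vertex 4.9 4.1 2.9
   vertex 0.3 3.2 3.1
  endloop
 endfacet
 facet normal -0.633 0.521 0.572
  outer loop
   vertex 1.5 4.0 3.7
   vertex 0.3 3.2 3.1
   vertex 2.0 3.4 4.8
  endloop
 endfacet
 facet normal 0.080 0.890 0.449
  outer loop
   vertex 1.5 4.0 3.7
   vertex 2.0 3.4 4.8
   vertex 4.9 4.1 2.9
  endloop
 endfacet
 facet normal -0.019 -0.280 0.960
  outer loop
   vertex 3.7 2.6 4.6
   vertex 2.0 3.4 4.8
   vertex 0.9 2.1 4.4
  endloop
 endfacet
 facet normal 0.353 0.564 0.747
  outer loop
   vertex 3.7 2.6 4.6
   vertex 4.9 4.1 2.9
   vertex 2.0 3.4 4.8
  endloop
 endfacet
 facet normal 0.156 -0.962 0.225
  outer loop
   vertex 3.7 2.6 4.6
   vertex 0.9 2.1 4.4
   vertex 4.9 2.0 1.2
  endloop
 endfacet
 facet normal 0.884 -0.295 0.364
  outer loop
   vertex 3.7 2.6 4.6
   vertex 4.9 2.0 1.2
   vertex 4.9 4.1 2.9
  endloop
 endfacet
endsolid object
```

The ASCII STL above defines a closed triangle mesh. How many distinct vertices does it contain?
8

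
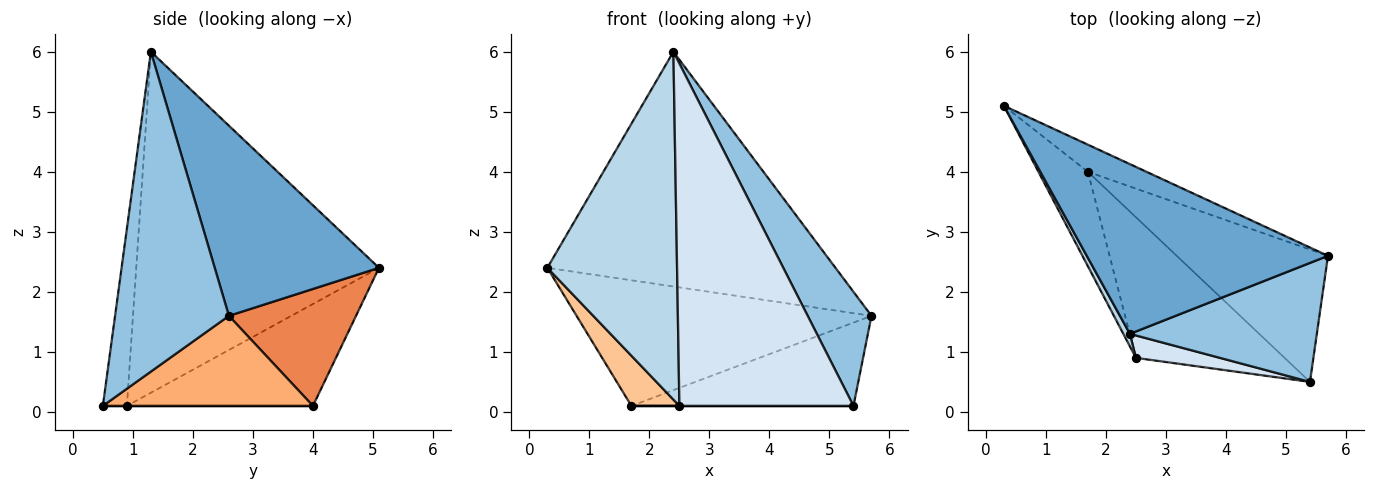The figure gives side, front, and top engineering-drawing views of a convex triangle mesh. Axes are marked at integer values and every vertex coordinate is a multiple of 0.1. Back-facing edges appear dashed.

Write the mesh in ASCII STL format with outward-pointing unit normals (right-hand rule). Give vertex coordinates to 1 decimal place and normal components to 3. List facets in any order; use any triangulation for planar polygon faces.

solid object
 facet normal 0.419 0.736 0.532
  outer loop
   vertex 2.4 1.3 6.0
   vertex 5.7 2.6 1.6
   vertex 0.3 5.1 2.4
  endloop
 endfacet
 facet normal 0.777 -0.435 0.454
  outer loop
   vertex 5.4 0.5 0.1
   vertex 5.7 2.6 1.6
   vertex 2.4 1.3 6.0
  endloop
 endfacet
 facet normal -0.882 -0.471 0.017
  outer loop
   vertex 2.5 0.9 0.1
   vertex 2.4 1.3 6.0
   vertex 0.3 5.1 2.4
  endloop
 endfacet
 facet normal -0.136 -0.989 0.065
  outer loop
   vertex 2.5 0.9 0.1
   vertex 5.4 0.5 0.1
   vertex 2.4 1.3 6.0
  endloop
 endfacet
 facet normal 0.388 0.901 -0.195
  outer loop
   vertex 1.7 4.0 0.1
   vertex 0.3 5.1 2.4
   vertex 5.7 2.6 1.6
  endloop
 endfacet
 facet normal 0.450 0.476 -0.756
  outer loop
   vertex 1.7 4.0 0.1
   vertex 5.7 2.6 1.6
   vertex 5.4 0.5 0.1
  endloop
 endfacet
 facet normal -0.876 -0.226 -0.425
  outer loop
   vertex 1.7 4.0 0.1
   vertex 2.5 0.9 0.1
   vertex 0.3 5.1 2.4
  endloop
 endfacet
 facet normal 0.000 0.000 -1.000
  outer loop
   vertex 1.7 4.0 0.1
   vertex 5.4 0.5 0.1
   vertex 2.5 0.9 0.1
  endloop
 endfacet
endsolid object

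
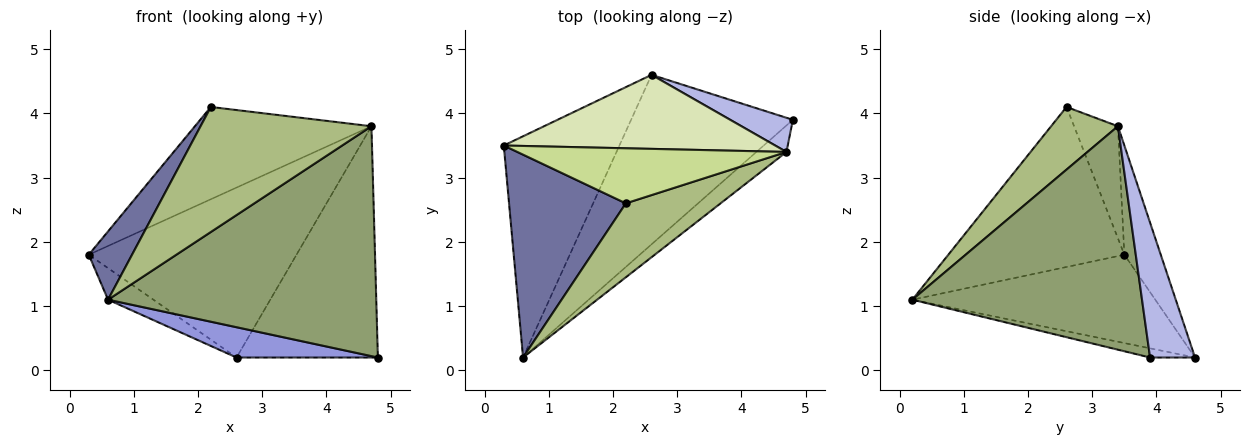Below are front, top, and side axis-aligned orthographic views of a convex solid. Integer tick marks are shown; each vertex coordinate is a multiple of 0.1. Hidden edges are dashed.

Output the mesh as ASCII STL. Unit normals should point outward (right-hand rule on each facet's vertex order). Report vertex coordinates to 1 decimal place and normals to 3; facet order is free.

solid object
 facet normal -0.792 -0.195 0.578
  outer loop
   vertex 2.2 2.6 4.1
   vertex 0.3 3.5 1.8
   vertex 0.6 0.2 1.1
  endloop
 endfacet
 facet normal -0.603 0.113 -0.790
  outer loop
   vertex 2.6 4.6 0.2
   vertex 0.6 0.2 1.1
   vertex 0.3 3.5 1.8
  endloop
 endfacet
 facet normal -0.056 -0.176 -0.983
  outer loop
   vertex 2.6 4.6 0.2
   vertex 4.8 3.9 0.2
   vertex 0.6 0.2 1.1
  endloop
 endfacet
 facet normal 0.300 0.944 0.139
  outer loop
   vertex 4.7 3.4 3.8
   vertex 4.8 3.9 0.2
   vertex 2.6 4.6 0.2
  endloop
 endfacet
 facet normal 0.648 -0.757 -0.087
  outer loop
   vertex 4.7 3.4 3.8
   vertex 0.6 0.2 1.1
   vertex 4.8 3.9 0.2
  endloop
 endfacet
 facet normal 0.319 -0.816 0.483
  outer loop
   vertex 4.7 3.4 3.8
   vertex 2.2 2.6 4.1
   vertex 0.6 0.2 1.1
  endloop
 endfacet
 facet normal -0.209 0.840 0.501
  outer loop
   vertex 4.7 3.4 3.8
   vertex 0.3 3.5 1.8
   vertex 2.2 2.6 4.1
  endloop
 endfacet
 facet normal -0.159 0.905 0.394
  outer loop
   vertex 4.7 3.4 3.8
   vertex 2.6 4.6 0.2
   vertex 0.3 3.5 1.8
  endloop
 endfacet
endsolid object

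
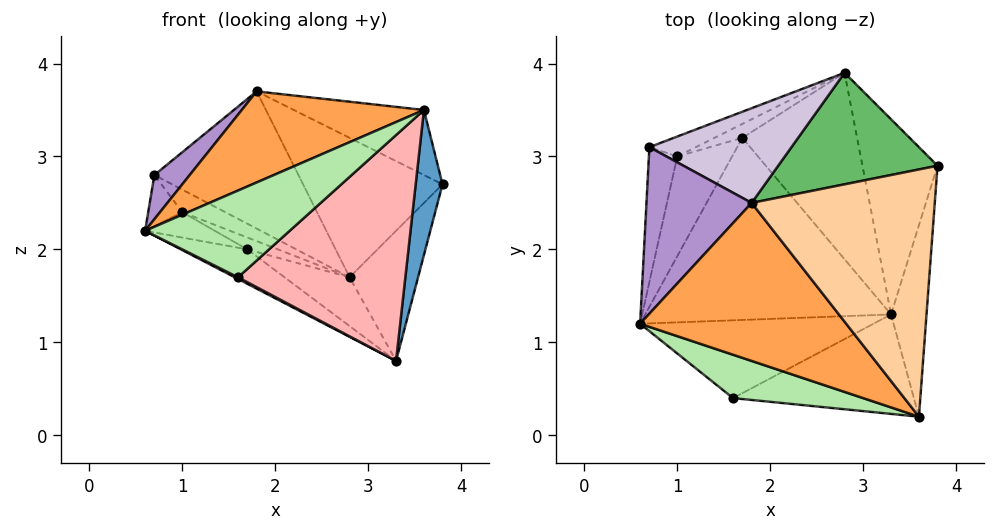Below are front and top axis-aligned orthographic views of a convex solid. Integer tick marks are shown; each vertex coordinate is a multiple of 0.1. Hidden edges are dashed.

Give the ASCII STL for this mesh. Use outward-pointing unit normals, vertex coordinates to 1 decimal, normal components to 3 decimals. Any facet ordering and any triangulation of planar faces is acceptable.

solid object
 facet normal 0.980 -0.119 -0.158
  outer loop
   vertex 3.3 1.3 0.8
   vertex 3.8 2.9 2.7
   vertex 3.6 0.2 3.5
  endloop
 endfacet
 facet normal 0.811 0.324 -0.487
  outer loop
   vertex 2.8 3.9 1.7
   vertex 3.8 2.9 2.7
   vertex 3.3 1.3 0.8
  endloop
 endfacet
 facet normal -0.476 -0.439 0.762
  outer loop
   vertex 1.8 2.5 3.7
   vertex 0.6 1.2 2.2
   vertex 3.6 0.2 3.5
  endloop
 endfacet
 facet normal 0.397 0.234 0.888
  outer loop
   vertex 1.8 2.5 3.7
   vertex 3.6 0.2 3.5
   vertex 3.8 2.9 2.7
  endloop
 endfacet
 facet normal 0.154 0.772 0.617
  outer loop
   vertex 1.8 2.5 3.7
   vertex 3.8 2.9 2.7
   vertex 2.8 3.9 1.7
  endloop
 endfacet
 facet normal -0.441 -0.803 0.401
  outer loop
   vertex 1.6 0.4 1.7
   vertex 3.6 0.2 3.5
   vertex 0.6 1.2 2.2
  endloop
 endfacet
 facet normal -0.460 -0.020 -0.888
  outer loop
   vertex 1.6 0.4 1.7
   vertex 0.6 1.2 2.2
   vertex 3.3 1.3 0.8
  endloop
 endfacet
 facet normal 0.262 -0.883 -0.389
  outer loop
   vertex 1.6 0.4 1.7
   vertex 3.3 1.3 0.8
   vertex 3.6 0.2 3.5
  endloop
 endfacet
 facet normal -0.681 -0.188 0.708
  outer loop
   vertex 0.7 3.1 2.8
   vertex 0.6 1.2 2.2
   vertex 1.8 2.5 3.7
  endloop
 endfacet
 facet normal -0.016 0.823 0.568
  outer loop
   vertex 0.7 3.1 2.8
   vertex 1.8 2.5 3.7
   vertex 2.8 3.9 1.7
  endloop
 endfacet
 facet normal -0.459 0.165 -0.873
  outer loop
   vertex 1.7 3.2 2.0
   vertex 3.3 1.3 0.8
   vertex 0.6 1.2 2.2
  endloop
 endfacet
 facet normal -0.391 0.233 -0.890
  outer loop
   vertex 1.7 3.2 2.0
   vertex 2.8 3.9 1.7
   vertex 3.3 1.3 0.8
  endloop
 endfacet
 facet normal -0.534 0.634 -0.559
  outer loop
   vertex 1.0 3.0 2.4
   vertex 0.7 3.1 2.8
   vertex 2.8 3.9 1.7
  endloop
 endfacet
 facet normal -0.527 0.551 -0.647
  outer loop
   vertex 1.0 3.0 2.4
   vertex 2.8 3.9 1.7
   vertex 1.7 3.2 2.0
  endloop
 endfacet
 facet normal -0.748 0.235 -0.620
  outer loop
   vertex 1.0 3.0 2.4
   vertex 0.6 1.2 2.2
   vertex 0.7 3.1 2.8
  endloop
 endfacet
 facet normal -0.530 0.209 -0.822
  outer loop
   vertex 1.0 3.0 2.4
   vertex 1.7 3.2 2.0
   vertex 0.6 1.2 2.2
  endloop
 endfacet
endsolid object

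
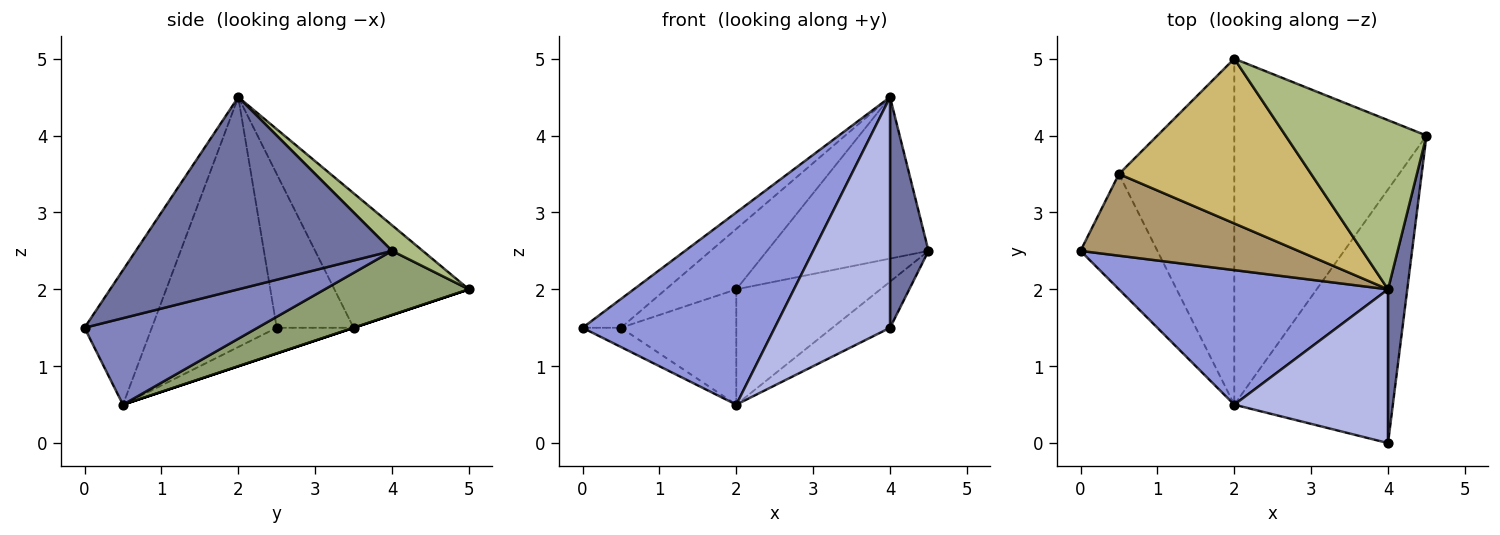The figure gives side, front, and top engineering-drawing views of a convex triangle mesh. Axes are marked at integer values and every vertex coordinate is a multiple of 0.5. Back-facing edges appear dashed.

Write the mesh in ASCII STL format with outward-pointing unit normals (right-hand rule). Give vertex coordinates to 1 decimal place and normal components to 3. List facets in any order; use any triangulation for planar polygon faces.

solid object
 facet normal 0.984 -0.148 0.098
  outer loop
   vertex 4.0 2.0 4.5
   vertex 4.0 0.0 1.5
   vertex 4.5 4.0 2.5
  endloop
 endfacet
 facet normal 0.473 0.158 -0.867
  outer loop
   vertex 2.0 0.5 0.5
   vertex 4.5 4.0 2.5
   vertex 4.0 0.0 1.5
  endloop
 endfacet
 facet normal -0.470 -0.723 0.506
  outer loop
   vertex 2.0 0.5 0.5
   vertex 4.0 2.0 4.5
   vertex 0.0 2.5 1.5
  endloop
 endfacet
 facet normal -0.437 -0.749 0.499
  outer loop
   vertex 2.0 0.5 0.5
   vertex 4.0 0.0 1.5
   vertex 4.0 2.0 4.5
  endloop
 endfacet
 facet normal 0.302 0.302 -0.905
  outer loop
   vertex 2.0 5.0 2.0
   vertex 4.5 4.0 2.5
   vertex 2.0 0.5 0.5
  endloop
 endfacet
 facet normal 0.130 0.685 0.717
  outer loop
   vertex 2.0 5.0 2.0
   vertex 4.0 2.0 4.5
   vertex 4.5 4.0 2.5
  endloop
 endfacet
 facet normal -0.312 0.156 -0.937
  outer loop
   vertex 0.5 3.5 1.5
   vertex 2.0 0.5 0.5
   vertex 0.0 2.5 1.5
  endloop
 endfacet
 facet normal 0.000 0.316 -0.949
  outer loop
   vertex 0.5 3.5 1.5
   vertex 2.0 5.0 2.0
   vertex 2.0 0.5 0.5
  endloop
 endfacet
 facet normal -0.554 0.277 0.785
  outer loop
   vertex 0.5 3.5 1.5
   vertex 0.0 2.5 1.5
   vertex 4.0 2.0 4.5
  endloop
 endfacet
 facet normal -0.549 0.288 0.785
  outer loop
   vertex 0.5 3.5 1.5
   vertex 4.0 2.0 4.5
   vertex 2.0 5.0 2.0
  endloop
 endfacet
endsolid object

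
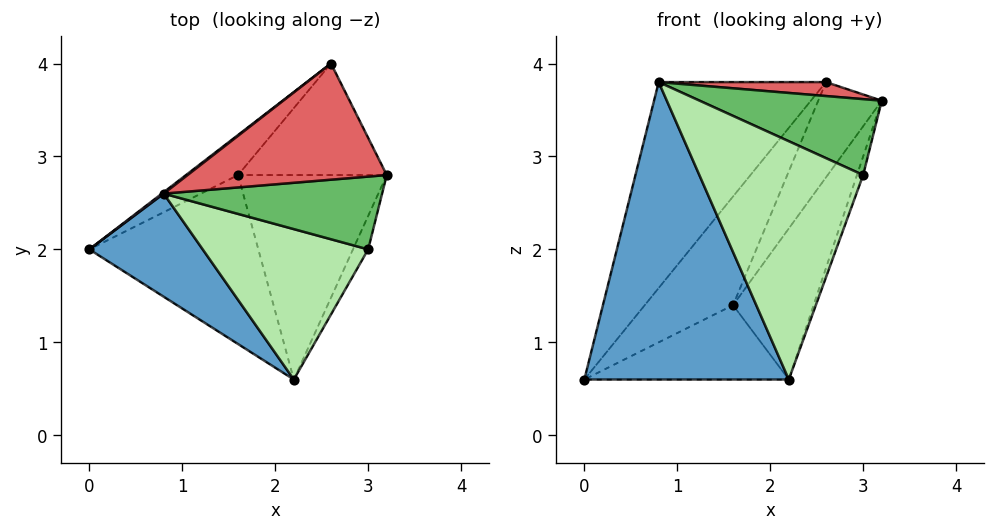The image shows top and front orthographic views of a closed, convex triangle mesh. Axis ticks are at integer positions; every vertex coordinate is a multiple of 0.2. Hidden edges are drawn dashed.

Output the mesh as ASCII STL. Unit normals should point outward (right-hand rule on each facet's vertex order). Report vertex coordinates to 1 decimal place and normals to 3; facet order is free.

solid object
 facet normal -0.515 -0.810 0.281
  outer loop
   vertex 0.8 2.6 3.8
   vertex 0.0 2.0 0.6
   vertex 2.2 0.6 0.6
  endloop
 endfacet
 facet normal 0.248 0.390 -0.887
  outer loop
   vertex 1.6 2.8 1.4
   vertex 2.2 0.6 0.6
   vertex 0.0 2.0 0.6
  endloop
 endfacet
 facet normal 0.742 0.398 -0.539
  outer loop
   vertex 1.6 2.8 1.4
   vertex 3.2 2.8 3.6
   vertex 2.2 0.6 0.6
  endloop
 endfacet
 facet normal 0.841 0.263 -0.473
  outer loop
   vertex 3.0 2.0 2.8
   vertex 2.2 0.6 0.6
   vertex 3.2 2.8 3.6
  endloop
 endfacet
 facet normal 0.117 -0.717 0.687
  outer loop
   vertex 3.0 2.0 2.8
   vertex 3.2 2.8 3.6
   vertex 0.8 2.6 3.8
  endloop
 endfacet
 facet normal 0.012 -0.846 0.534
  outer loop
   vertex 3.0 2.0 2.8
   vertex 0.8 2.6 3.8
   vertex 2.2 0.6 0.6
  endloop
 endfacet
 facet normal 0.092 -0.119 0.989
  outer loop
   vertex 2.6 4.0 3.8
   vertex 0.8 2.6 3.8
   vertex 3.2 2.8 3.6
  endloop
 endfacet
 facet normal 0.723 0.449 -0.526
  outer loop
   vertex 2.6 4.0 3.8
   vertex 3.2 2.8 3.6
   vertex 1.6 2.8 1.4
  endloop
 endfacet
 facet normal -0.614 0.789 0.005
  outer loop
   vertex 2.6 4.0 3.8
   vertex 0.0 2.0 0.6
   vertex 0.8 2.6 3.8
  endloop
 endfacet
 facet normal -0.284 0.900 -0.331
  outer loop
   vertex 2.6 4.0 3.8
   vertex 1.6 2.8 1.4
   vertex 0.0 2.0 0.6
  endloop
 endfacet
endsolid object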